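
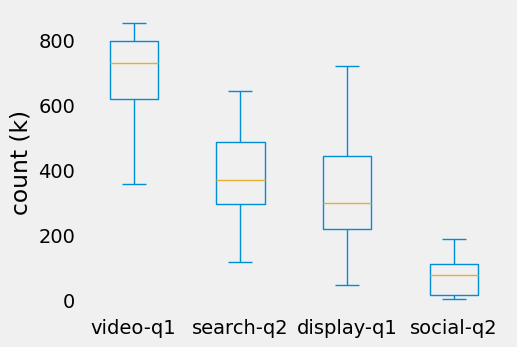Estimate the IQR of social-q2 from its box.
≈ 100

Q3 ≈ 100, Q1 ≈ 0; IQR ≈ 100.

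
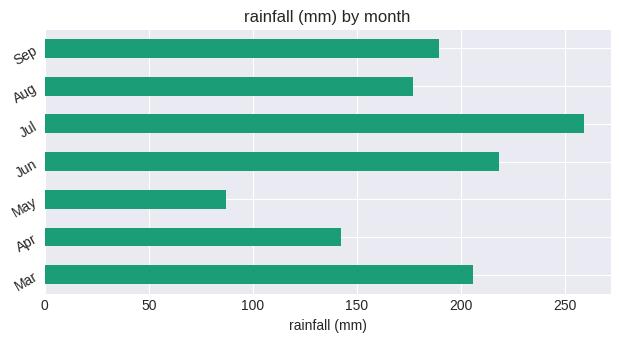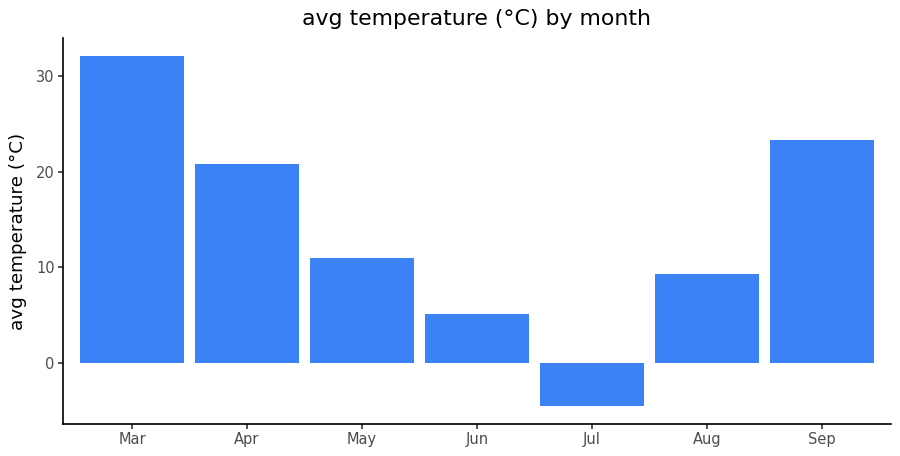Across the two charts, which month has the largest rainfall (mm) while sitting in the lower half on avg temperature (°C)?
Jul

Chart 2 median avg temperature (°C) ≈ 10; below-median months: Jun, Jul, Aug. Among those, Jul has the highest rainfall (mm) (≈ 250).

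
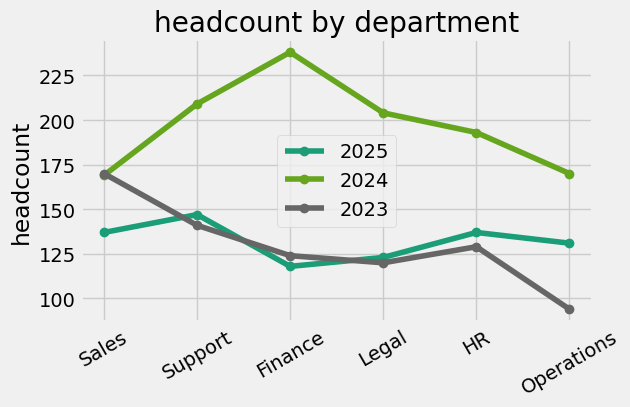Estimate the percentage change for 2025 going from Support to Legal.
Support ≈ 140, Legal ≈ 120; (120 − 140) / 140 ≈ -14.3%.

≈ -14.3%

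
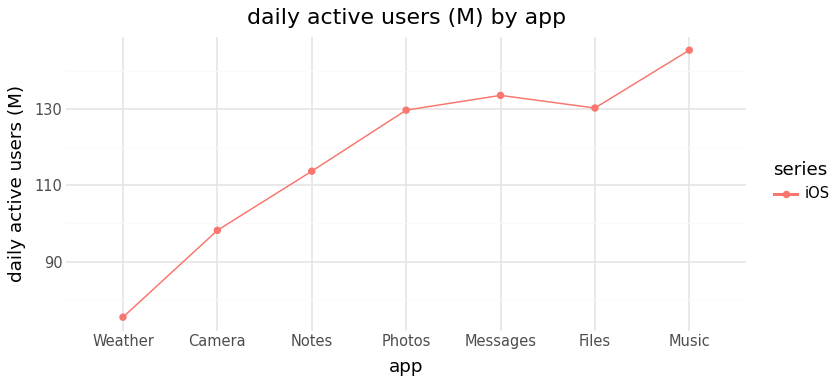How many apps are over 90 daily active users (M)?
6

Above 90: Camera, Notes, Photos, Messages, Files, Music.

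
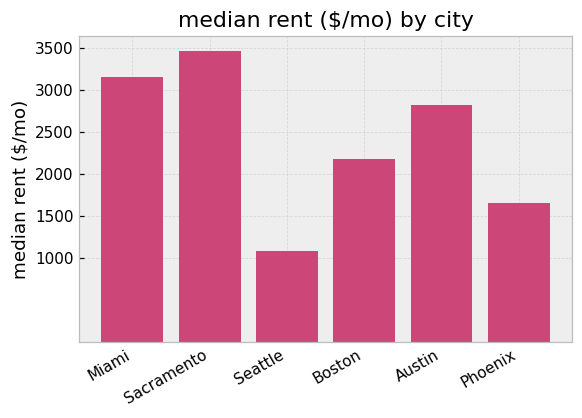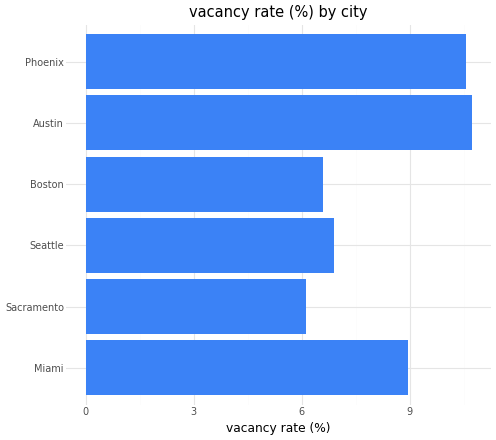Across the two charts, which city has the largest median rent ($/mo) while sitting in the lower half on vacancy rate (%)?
Sacramento

Chart 2 median vacancy rate (%) ≈ 8; below-median cities: Sacramento, Seattle, Boston. Among those, Sacramento has the highest median rent ($/mo) (≈ 3500).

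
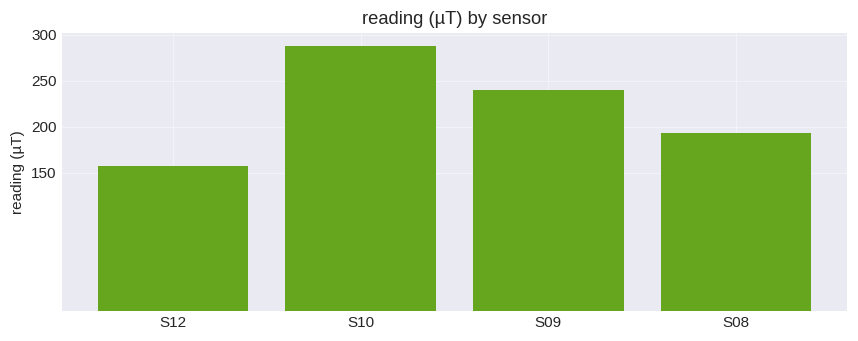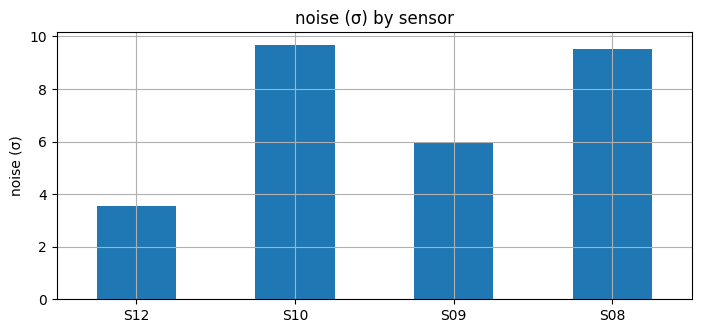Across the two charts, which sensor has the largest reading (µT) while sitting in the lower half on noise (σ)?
Chart 2 median noise (σ) ≈ 8; below-median sensors: S12, S09. Among those, S09 has the highest reading (µT) (≈ 250).

S09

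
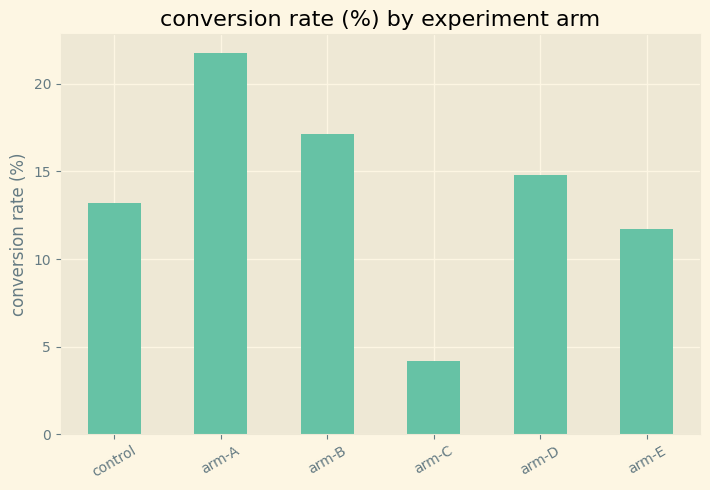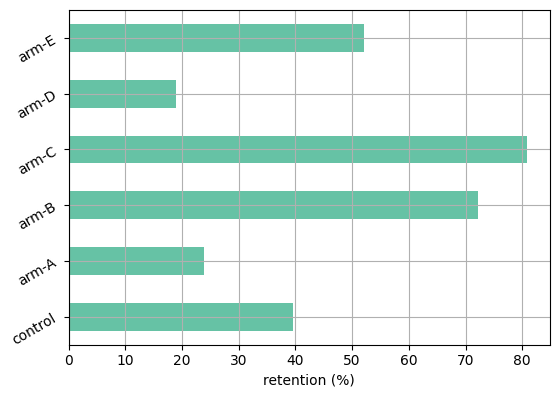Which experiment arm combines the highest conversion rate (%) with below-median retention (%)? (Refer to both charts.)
arm-A

Chart 2 median retention (%) ≈ 50; below-median experiment arms: control, arm-A, arm-D. Among those, arm-A has the highest conversion rate (%) (≈ 22).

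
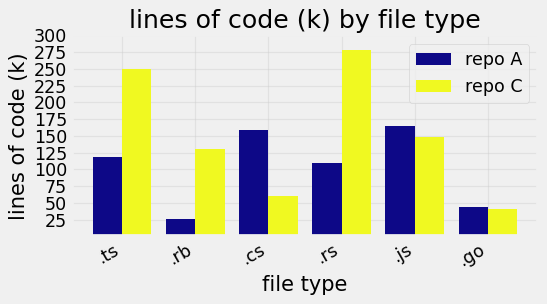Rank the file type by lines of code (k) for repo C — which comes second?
.ts

Top 3 for repo C: .rs ≈ 275, .ts ≈ 250, .js ≈ 150.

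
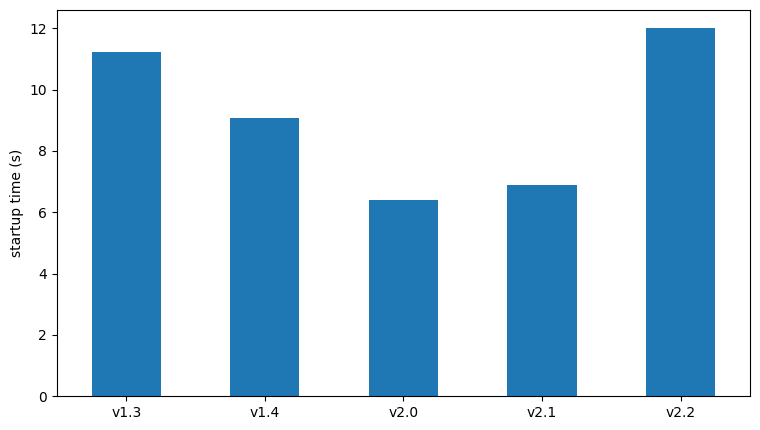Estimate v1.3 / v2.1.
v1.3 ≈ 11, v2.1 ≈ 7; 11/7 ≈ 1.57.

≈ 1.57×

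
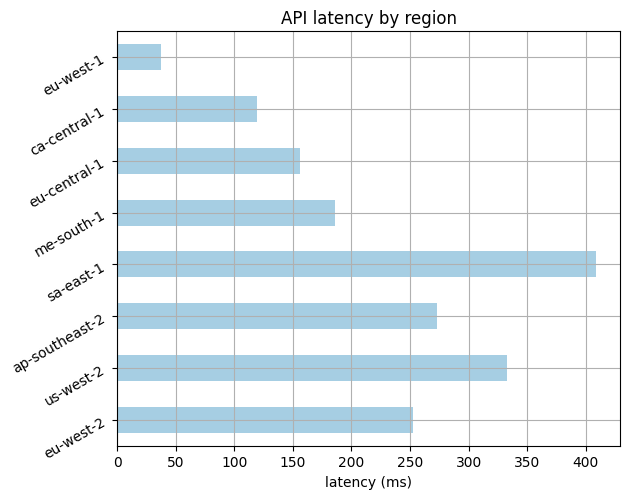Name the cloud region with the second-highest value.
us-west-2

Top 3: sa-east-1 ≈ 400, us-west-2 ≈ 350, ap-southeast-2 ≈ 250.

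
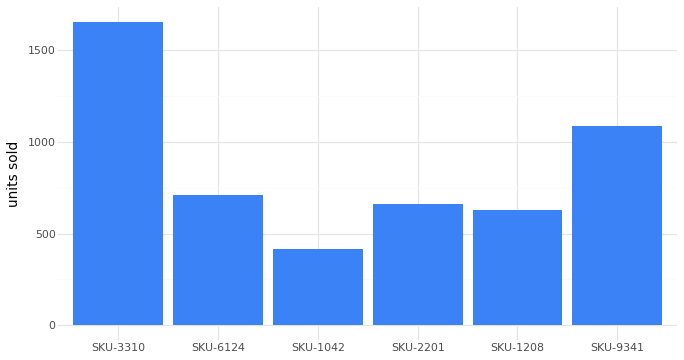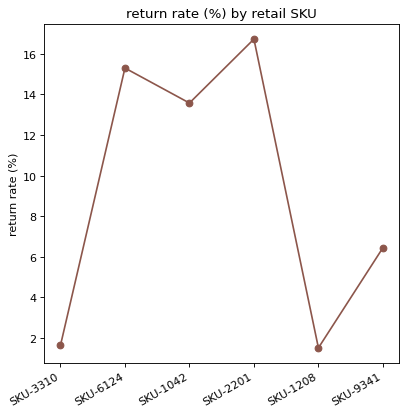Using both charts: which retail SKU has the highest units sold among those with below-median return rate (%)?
Chart 2 median return rate (%) ≈ 10; below-median retail SKUs: SKU-3310, SKU-1208, SKU-9341. Among those, SKU-3310 has the highest units sold (≈ 1600).

SKU-3310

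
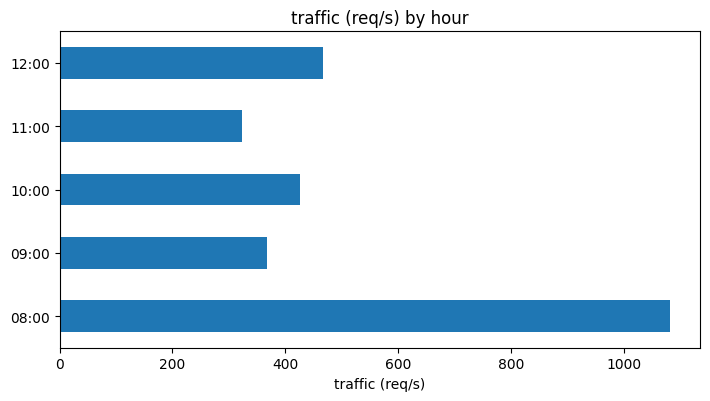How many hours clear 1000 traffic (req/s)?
1

Above 1000: 08:00.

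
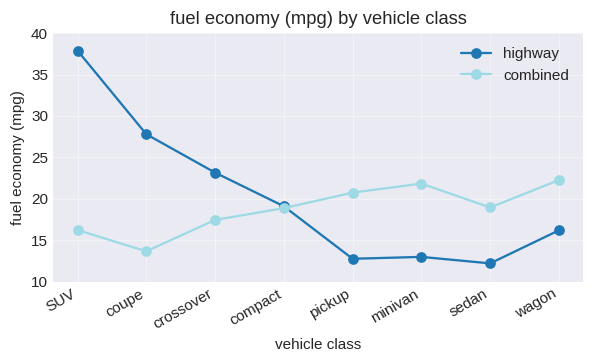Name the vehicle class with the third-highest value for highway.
crossover

Top 4 for highway: SUV ≈ 40, coupe ≈ 30, crossover ≈ 25, compact ≈ 20.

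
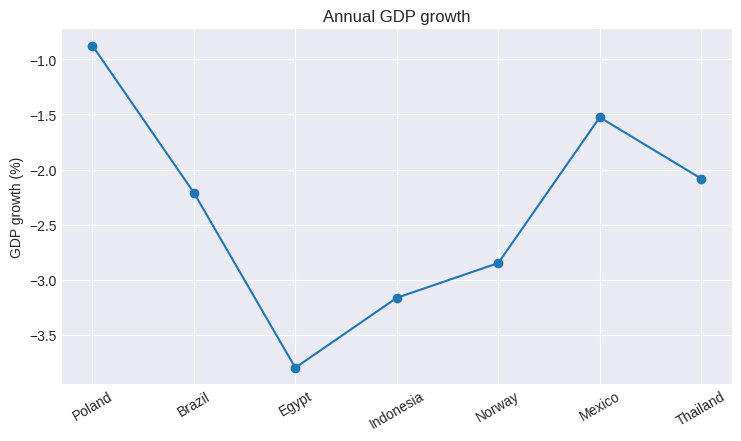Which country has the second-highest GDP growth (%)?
Top 3: Poland ≈ -1.0, Mexico ≈ -1.5, Thailand ≈ -2.0.

Mexico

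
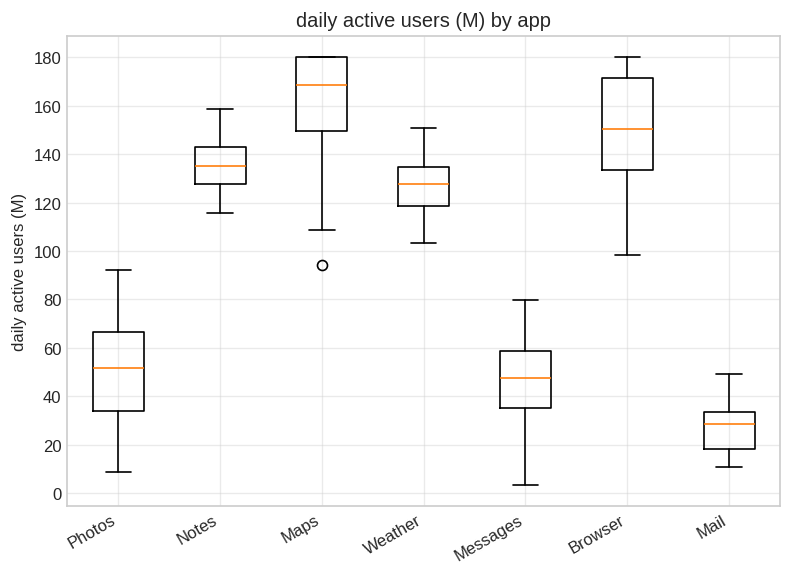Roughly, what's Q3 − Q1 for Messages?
≈ 20

Q3 ≈ 60, Q1 ≈ 40; IQR ≈ 20.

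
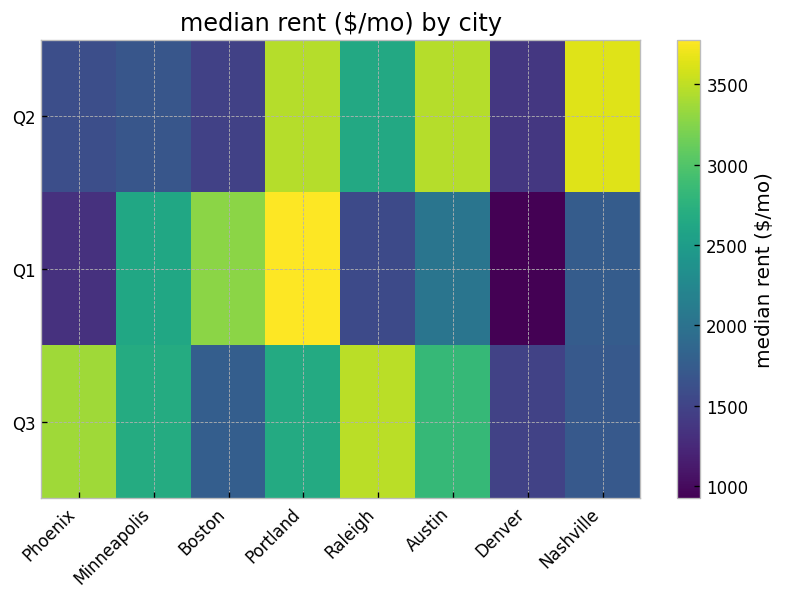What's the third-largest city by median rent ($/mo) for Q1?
Top 4 for Q1: Portland ≈ 4000, Boston ≈ 3500, Minneapolis ≈ 2500, Austin ≈ 2000.

Minneapolis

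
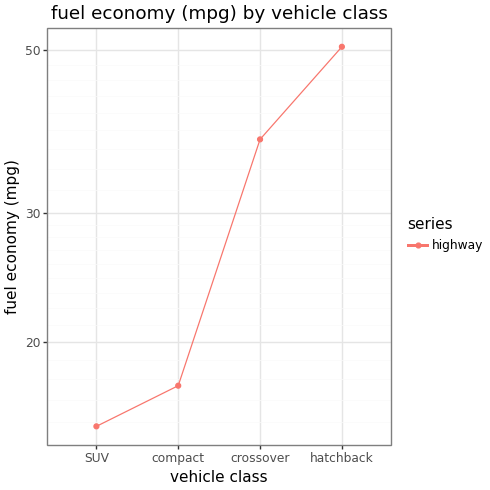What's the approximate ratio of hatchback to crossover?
hatchback ≈ 50, crossover ≈ 40; 50/40 ≈ 1.25.

≈ 1.25×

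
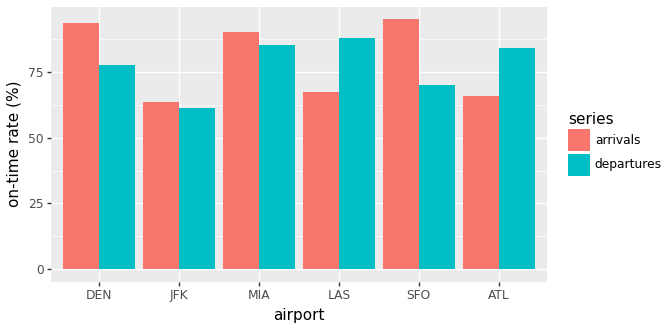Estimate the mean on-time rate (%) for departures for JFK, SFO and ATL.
(60 + 70 + 80) / 3 ≈ 70.

≈ 70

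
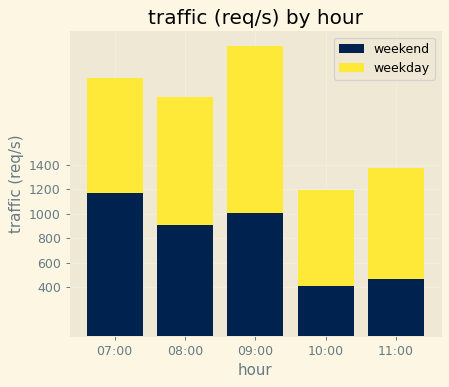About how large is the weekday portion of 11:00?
≈ 1000

weekday top ≈ 1400, bottom ≈ 400; segment ≈ 1000.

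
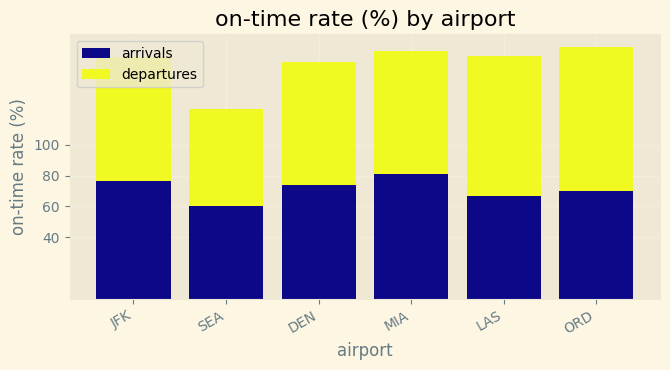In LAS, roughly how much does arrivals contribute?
arrivals top ≈ 60, bottom ≈ 0; segment ≈ 60.

≈ 60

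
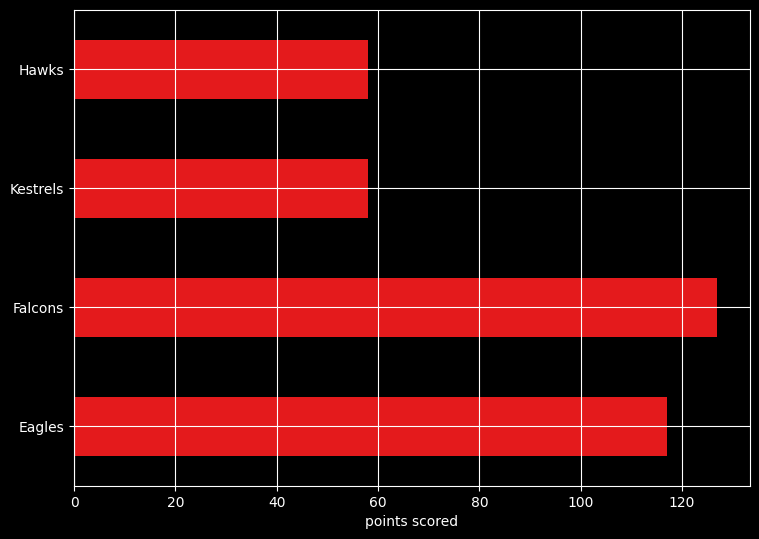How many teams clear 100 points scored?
Above 100: Eagles, Falcons.

2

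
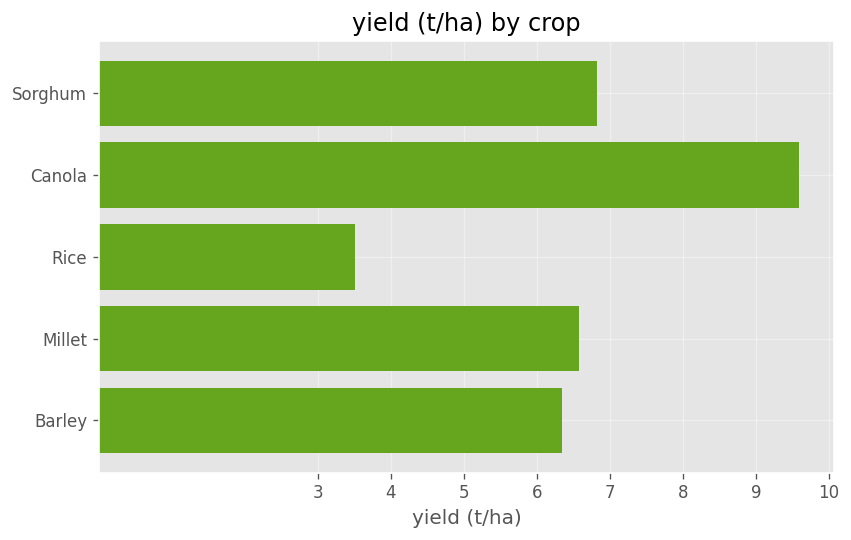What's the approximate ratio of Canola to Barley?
≈ 1.67×

Canola ≈ 10, Barley ≈ 6; 10/6 ≈ 1.67.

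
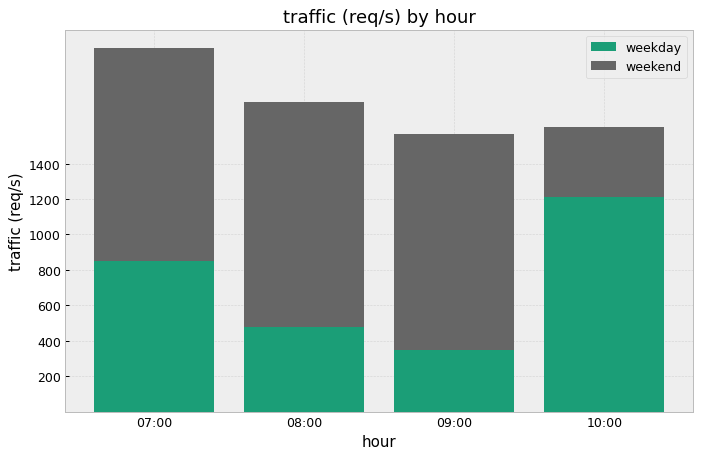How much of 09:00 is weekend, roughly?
weekend top ≈ 1600, bottom ≈ 400; segment ≈ 1200.

≈ 1200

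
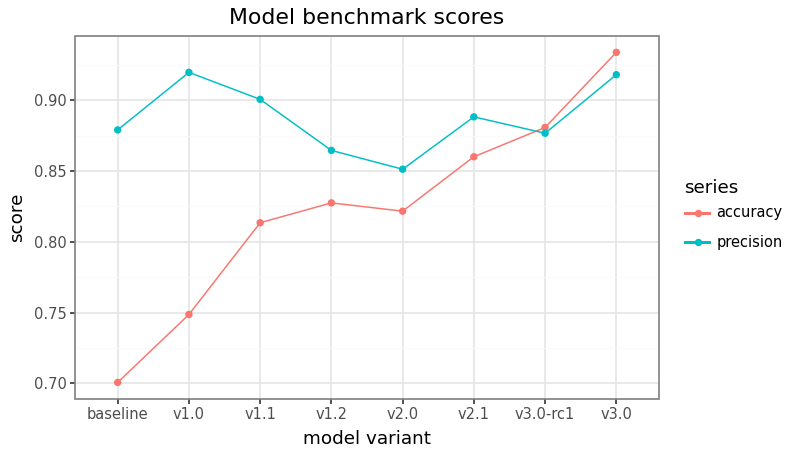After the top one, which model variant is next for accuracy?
Top 3 for accuracy: v3.0 ≈ 0.94, v3.0-rc1 ≈ 0.88, v2.1 ≈ 0.86.

v3.0-rc1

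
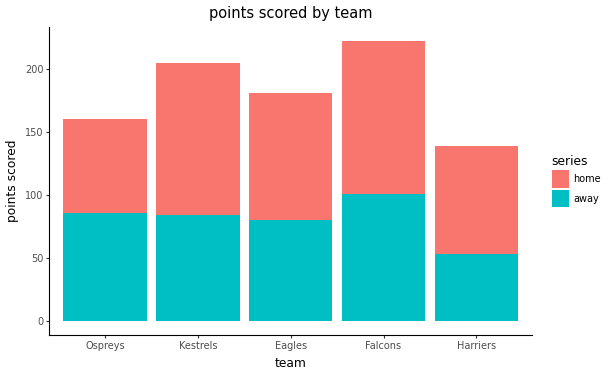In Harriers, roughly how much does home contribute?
home top ≈ 140, bottom ≈ 60; segment ≈ 80.

≈ 80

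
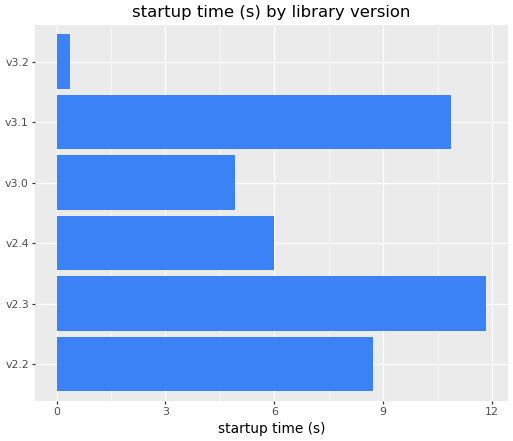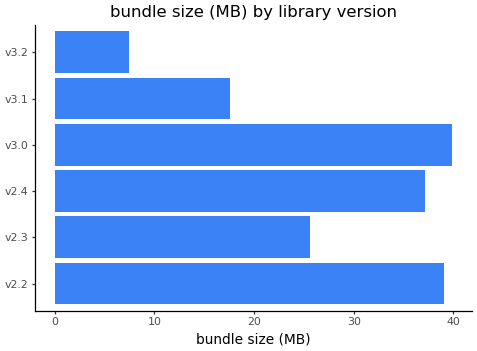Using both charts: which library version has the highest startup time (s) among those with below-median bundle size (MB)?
Chart 2 median bundle size (MB) ≈ 30; below-median library versions: v2.3, v3.1, v3.2. Among those, v2.3 has the highest startup time (s) (≈ 12).

v2.3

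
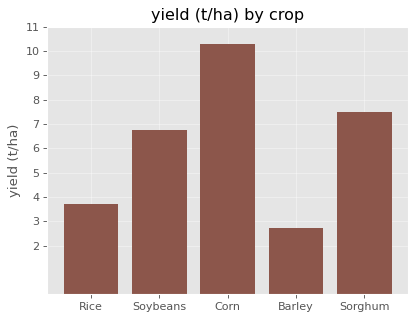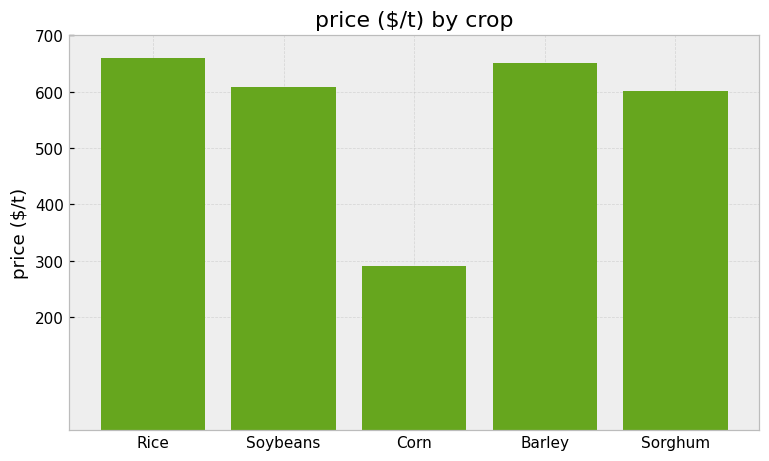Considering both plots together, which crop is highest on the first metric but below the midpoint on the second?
Chart 2 median price ($/t) ≈ 600; below-median crops: Corn, Sorghum. Among those, Corn has the highest yield (t/ha) (≈ 10).

Corn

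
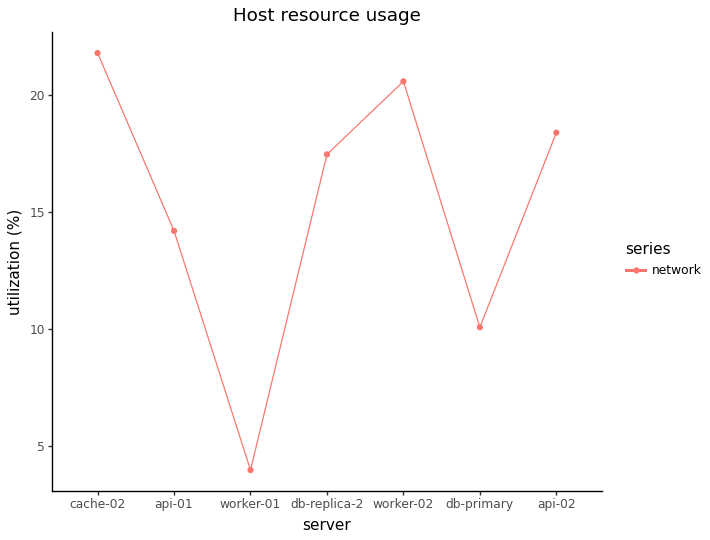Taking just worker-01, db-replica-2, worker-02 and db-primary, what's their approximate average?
(4 + 18 + 20 + 10) / 4 ≈ 13.

≈ 13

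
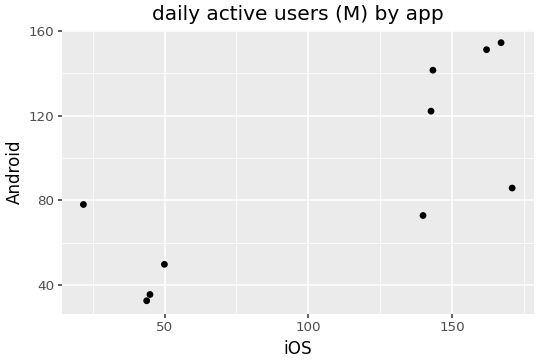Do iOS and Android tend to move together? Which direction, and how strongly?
positive, strong

Points are positively correlated; strong (|r| ≈ 0.8).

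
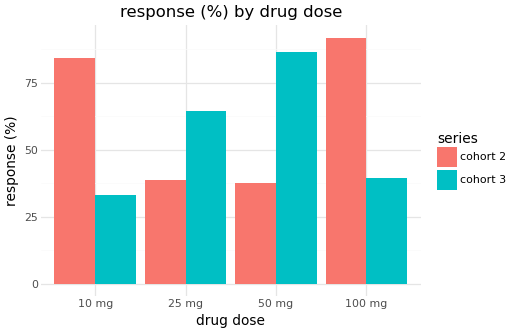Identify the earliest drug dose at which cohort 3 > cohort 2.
25 mg

10 mg: cohort 3 ≈ 30 vs cohort 2 ≈ 80 (not yet); 25 mg: cohort 3 ≈ 60 vs cohort 2 ≈ 40 (first crossover).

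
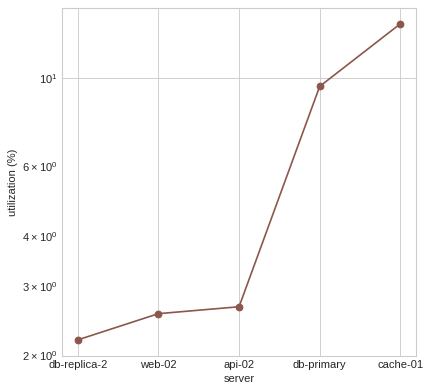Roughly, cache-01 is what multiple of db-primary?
≈ 1.4×

cache-01 ≈ 14, db-primary ≈ 10; 14/10 ≈ 1.4.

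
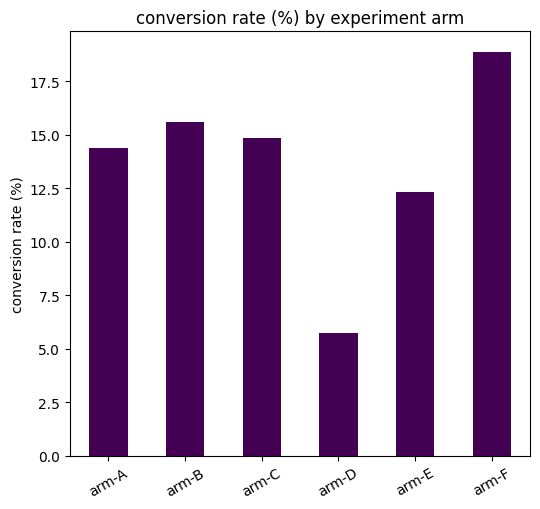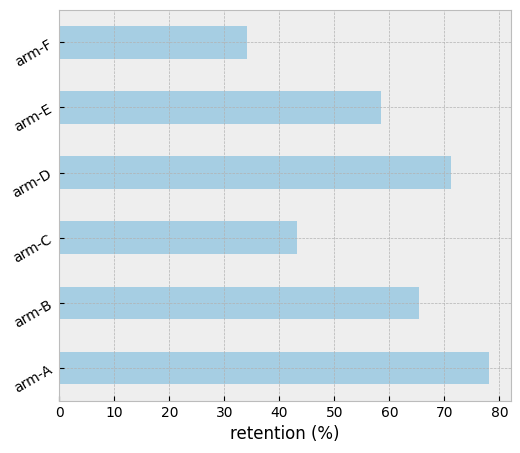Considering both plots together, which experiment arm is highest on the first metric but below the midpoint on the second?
arm-F

Chart 2 median retention (%) ≈ 60; below-median experiment arms: arm-C, arm-E, arm-F. Among those, arm-F has the highest conversion rate (%) (≈ 18).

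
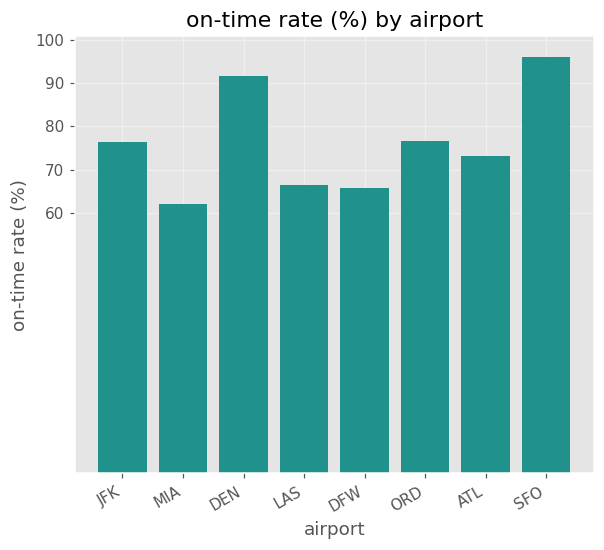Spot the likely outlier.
SFO

SFO ≈ 100; the rest sit between ≈ 60 and ≈ 90.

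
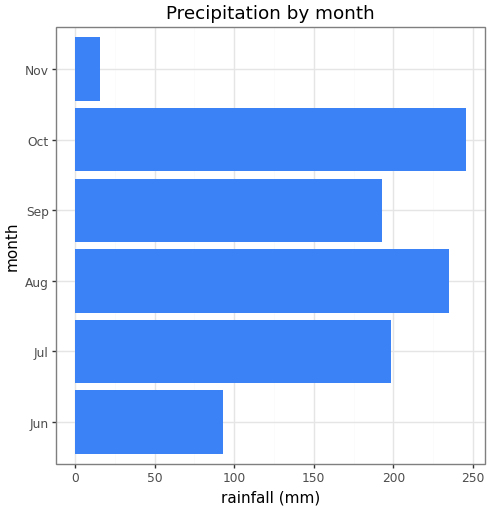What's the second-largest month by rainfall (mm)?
Top 3: Oct ≈ 250, Aug ≈ 225, Jul ≈ 200.

Aug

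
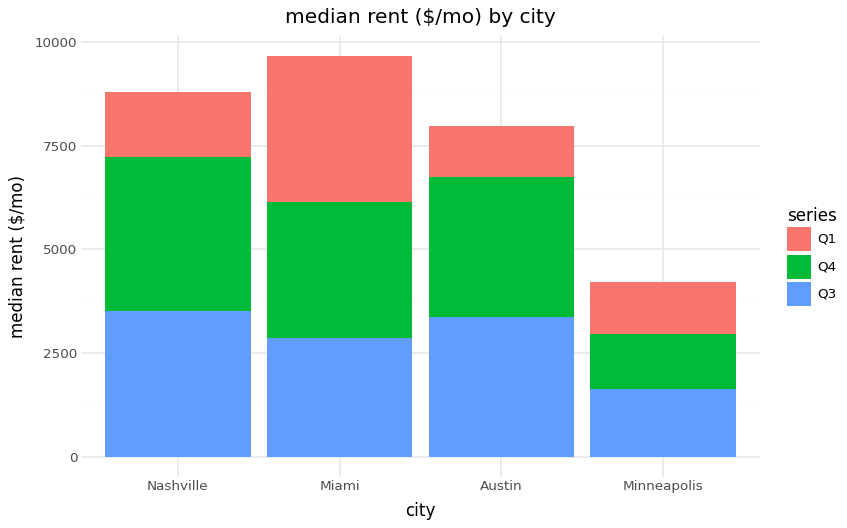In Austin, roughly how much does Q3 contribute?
≈ 3000

Q3 top ≈ 3000, bottom ≈ 0; segment ≈ 3000.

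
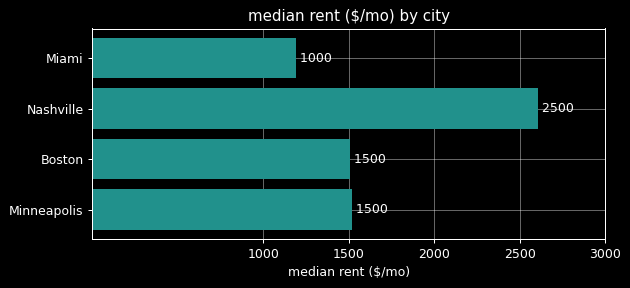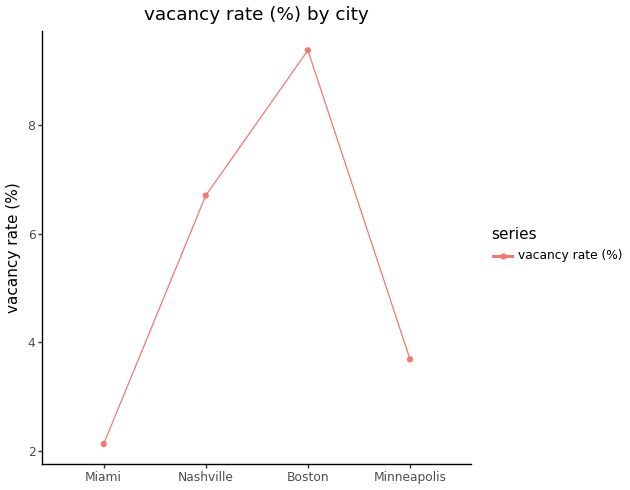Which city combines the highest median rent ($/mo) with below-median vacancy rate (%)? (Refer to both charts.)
Chart 2 median vacancy rate (%) ≈ 5; below-median cities: Miami, Minneapolis. Among those, Minneapolis has the highest median rent ($/mo) (≈ 1500).

Minneapolis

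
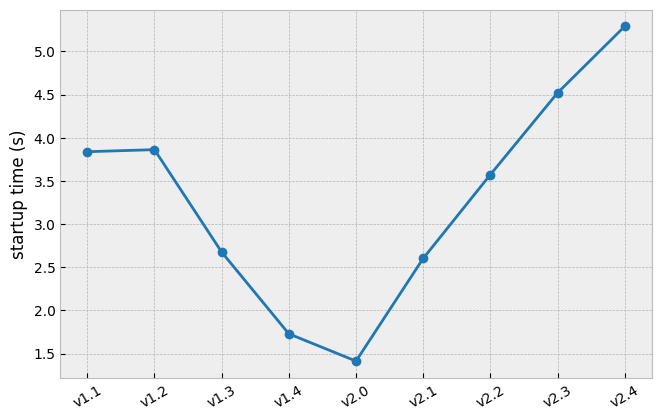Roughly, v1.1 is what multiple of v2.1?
v1.1 ≈ 4.0, v2.1 ≈ 2.5; 4.0/2.5 ≈ 1.6.

≈ 1.6×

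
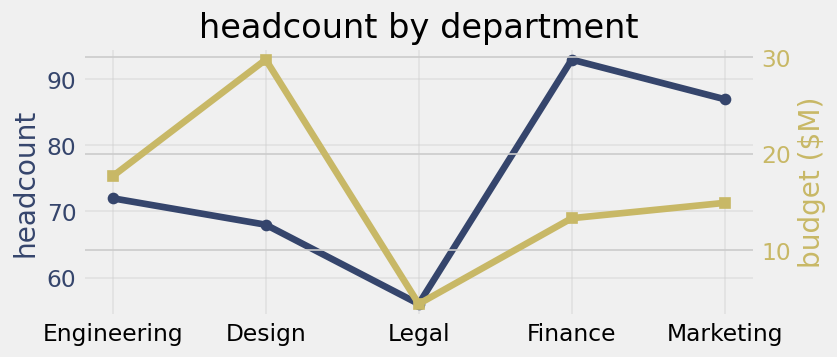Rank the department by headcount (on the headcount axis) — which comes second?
Top 3 (on the headcount axis): Finance ≈ 95, Marketing ≈ 85, Engineering ≈ 70.

Marketing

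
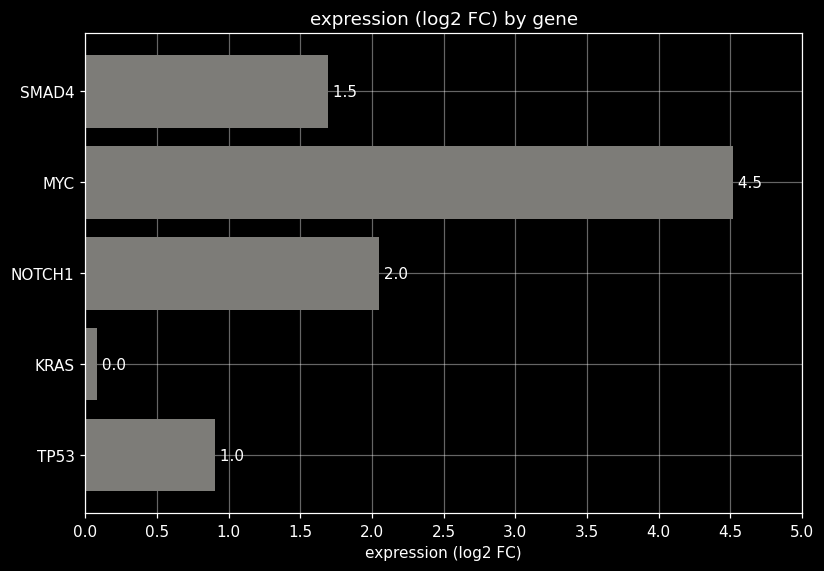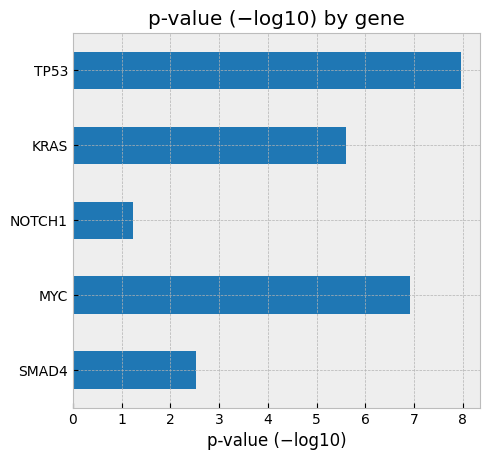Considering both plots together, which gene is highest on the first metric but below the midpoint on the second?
NOTCH1

Chart 2 median p-value (−log10) ≈ 6; below-median genes: SMAD4, NOTCH1. Among those, NOTCH1 has the highest expression (log2 FC) (≈ 2).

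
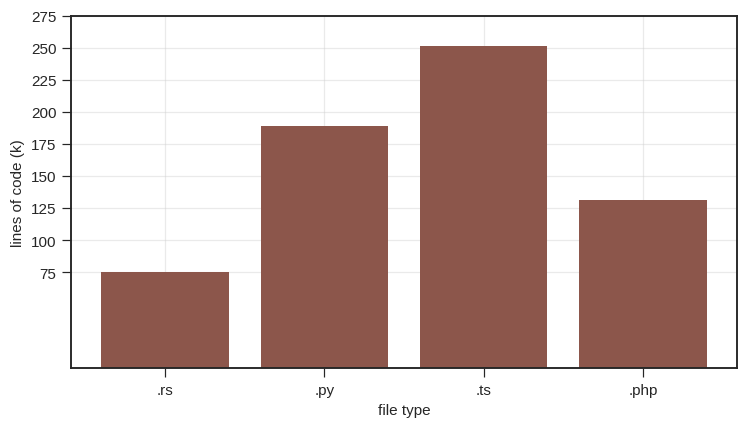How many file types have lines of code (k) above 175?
Above 175: .py, .ts.

2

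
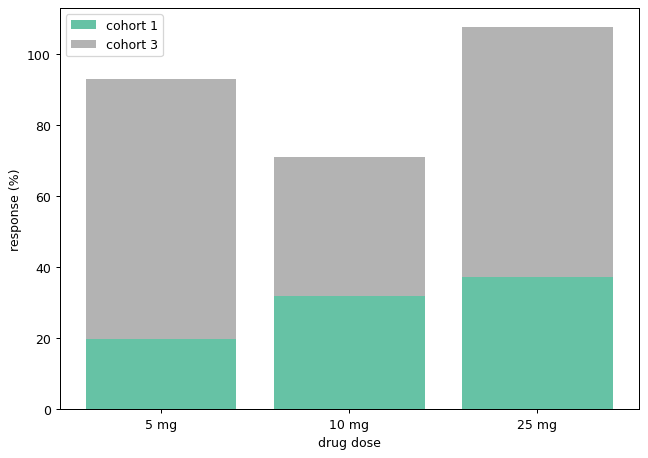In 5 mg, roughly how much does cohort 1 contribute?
≈ 20

cohort 1 top ≈ 20, bottom ≈ 0; segment ≈ 20.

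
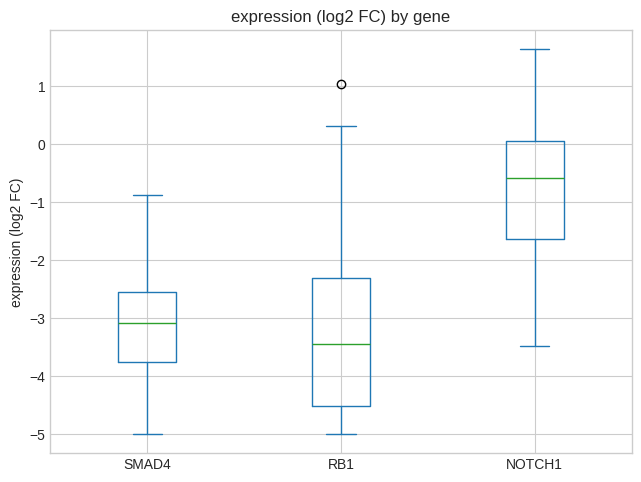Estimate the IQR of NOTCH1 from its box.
Q3 ≈ 0.0, Q1 ≈ -1.5; IQR ≈ 1.5.

≈ 1.5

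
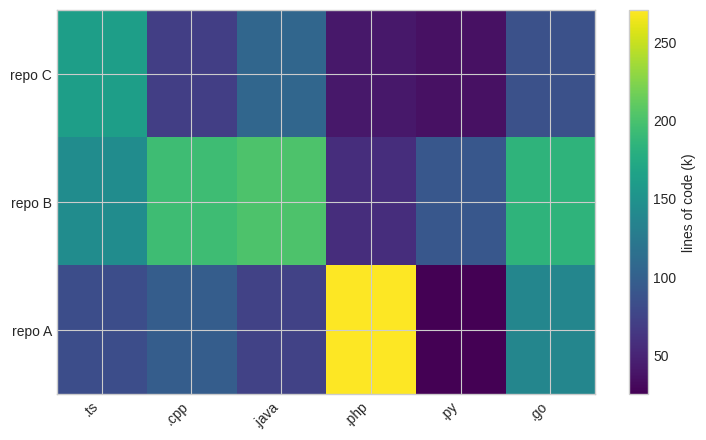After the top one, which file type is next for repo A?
.go

Top 3 for repo A: .php ≈ 275, .go ≈ 125, .cpp ≈ 100.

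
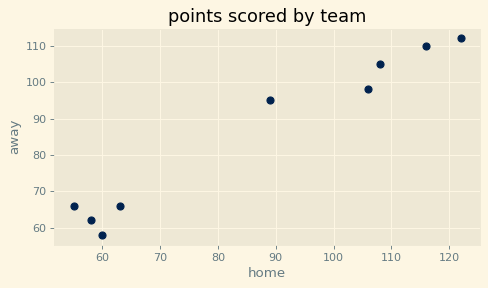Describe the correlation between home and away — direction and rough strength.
Points are positively correlated; strong (|r| ≈ 1.0).

positive, strong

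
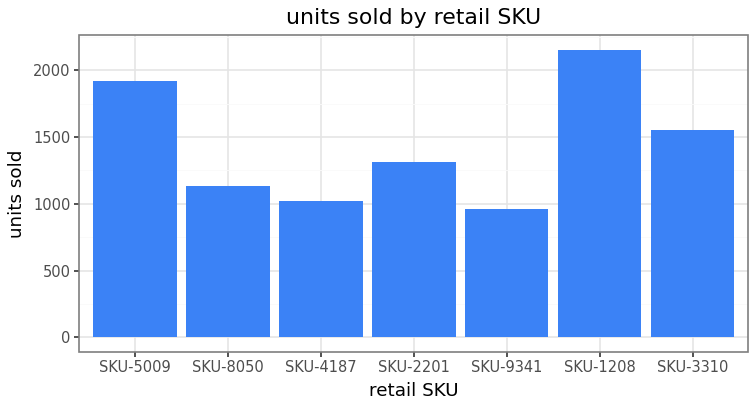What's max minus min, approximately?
≈ 1200

Max SKU-1208 ≈ 2200, min SKU-9341 ≈ 1000; range ≈ 1200.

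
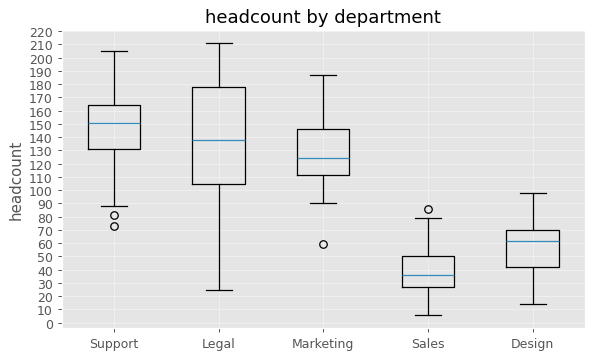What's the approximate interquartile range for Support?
≈ 30

Q3 ≈ 160, Q1 ≈ 130; IQR ≈ 30.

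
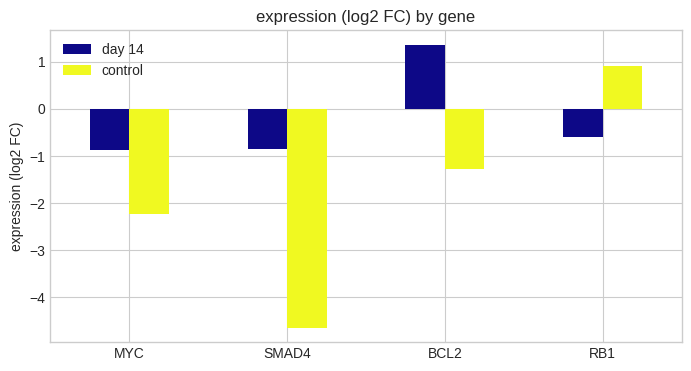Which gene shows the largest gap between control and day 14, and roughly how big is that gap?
SMAD4, ≈ 4 log2 FC

SMAD4: control ≈ -5, day 14 ≈ -1 → gap ≈ 4. Next-largest (BCL2) is only ≈ 2.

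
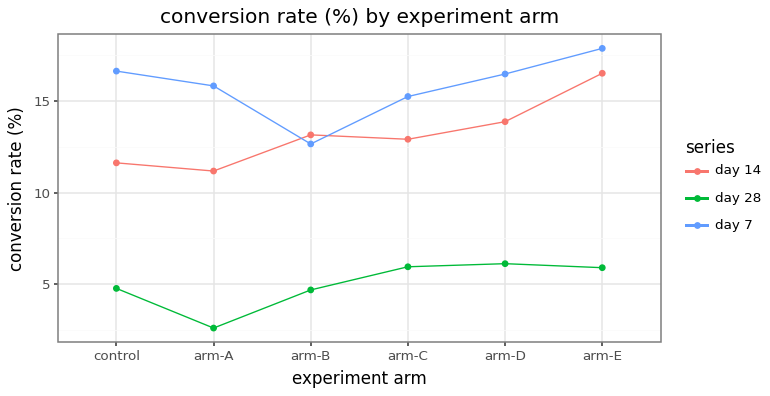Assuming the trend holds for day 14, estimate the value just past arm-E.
≈ 18

Last three: 12, 14, 16 → slope ≈ 2/step → next ≈ 18.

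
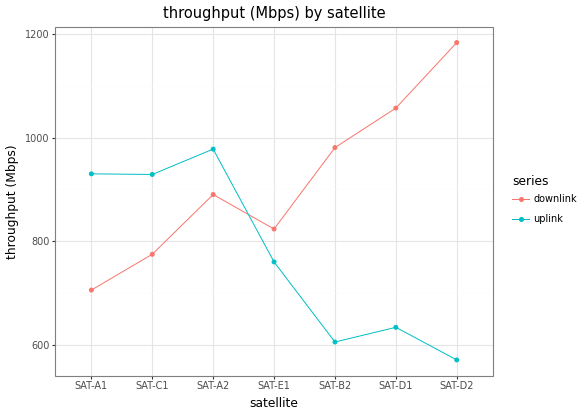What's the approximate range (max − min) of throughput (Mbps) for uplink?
Max SAT-A2 ≈ 1000, min SAT-D2 ≈ 600; range ≈ 400.

≈ 400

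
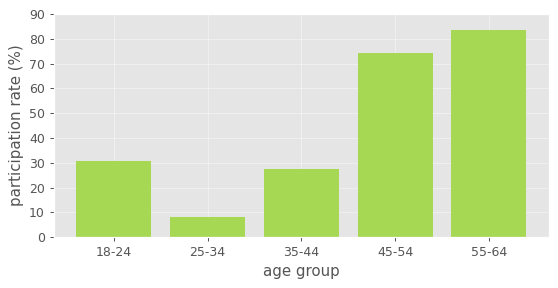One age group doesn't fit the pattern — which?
55-64 ≈ 80; the rest sit between ≈ 10 and ≈ 70.

55-64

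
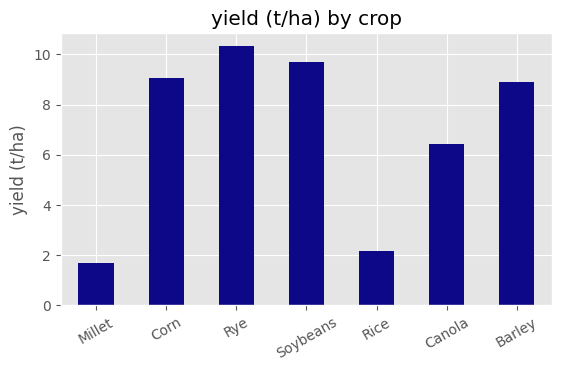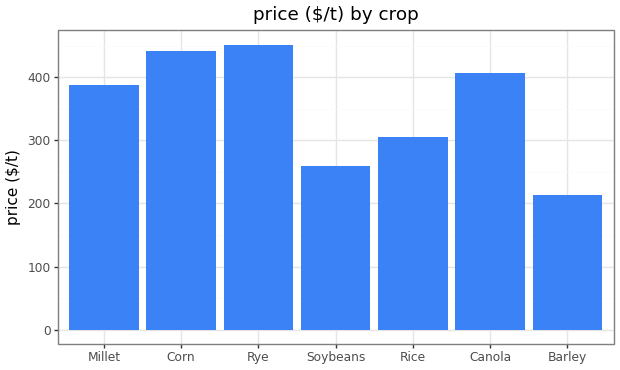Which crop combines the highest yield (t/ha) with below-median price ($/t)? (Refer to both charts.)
Soybeans

Chart 2 median price ($/t) ≈ 400; below-median crops: Soybeans, Rice, Barley. Among those, Soybeans has the highest yield (t/ha) (≈ 10).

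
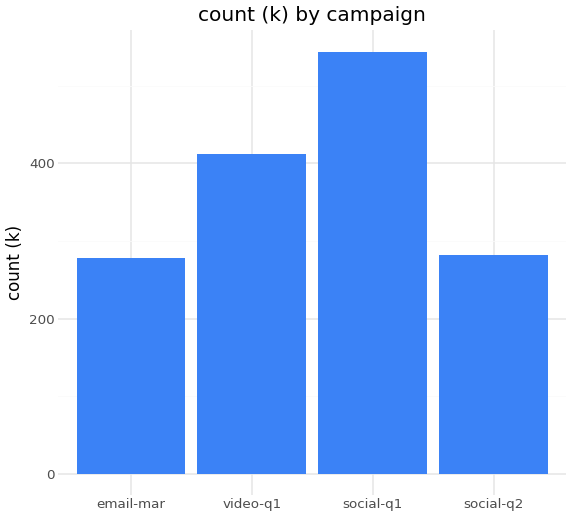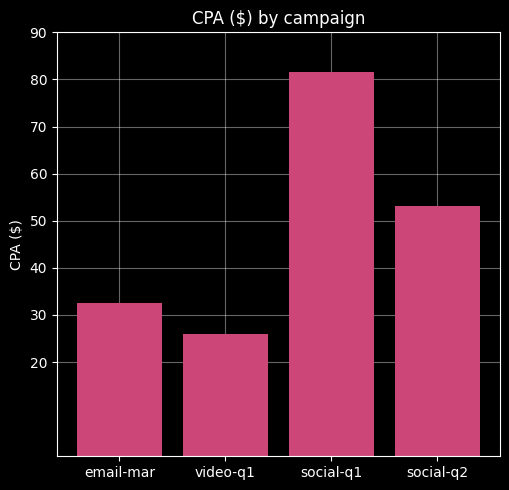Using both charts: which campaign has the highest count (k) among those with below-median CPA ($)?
video-q1

Chart 2 median CPA ($) ≈ 40; below-median campaigns: email-mar, video-q1. Among those, video-q1 has the highest count (k) (≈ 400).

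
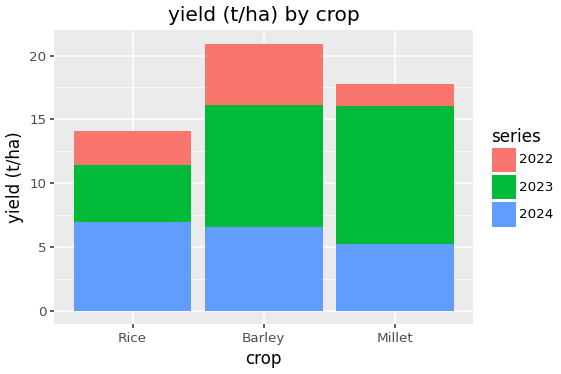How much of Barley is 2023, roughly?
≈ 10

2023 top ≈ 16, bottom ≈ 6; segment ≈ 10.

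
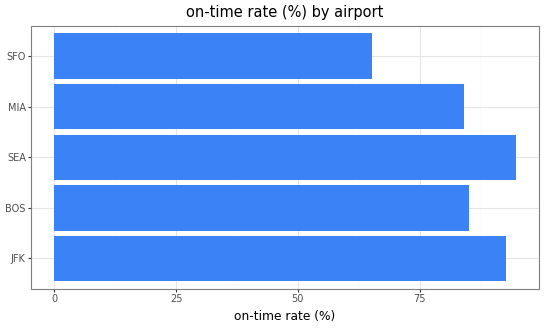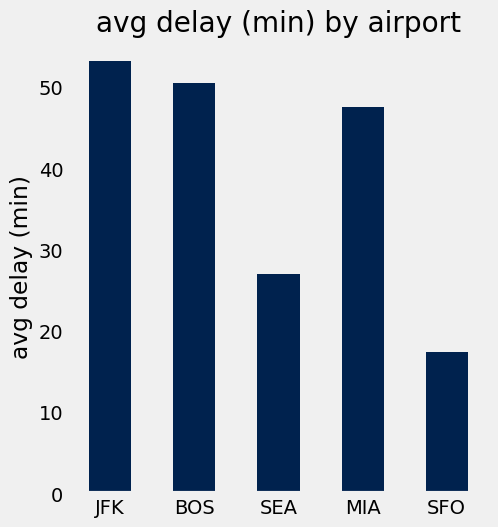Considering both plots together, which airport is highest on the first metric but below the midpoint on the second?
SEA

Chart 2 median avg delay (min) ≈ 45; below-median airports: SEA, SFO. Among those, SEA has the highest on-time rate (%) (≈ 90).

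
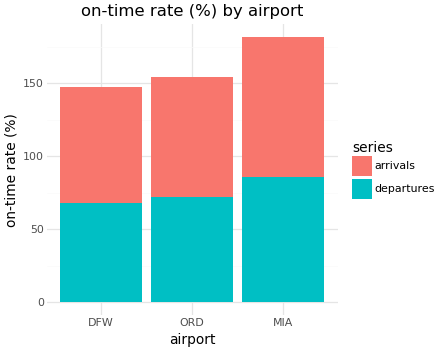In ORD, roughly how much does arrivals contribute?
arrivals top ≈ 160, bottom ≈ 80; segment ≈ 80.

≈ 80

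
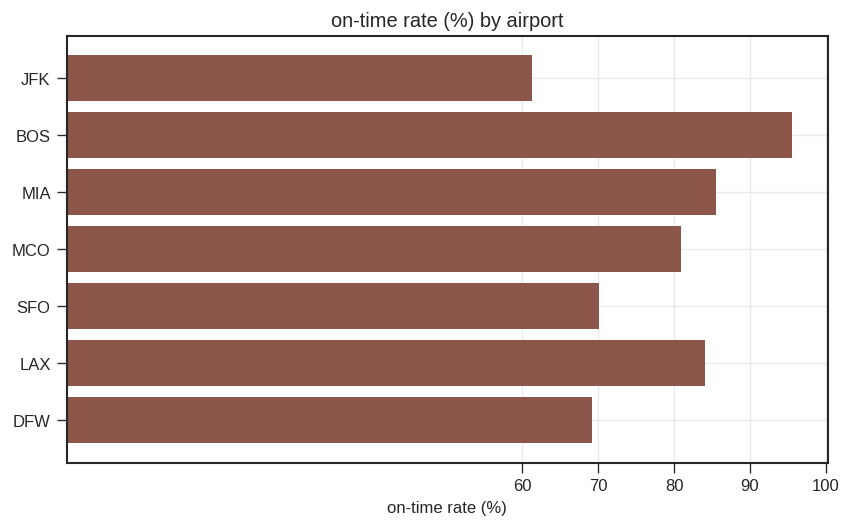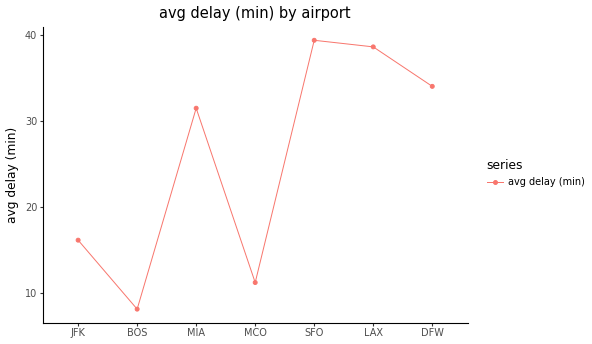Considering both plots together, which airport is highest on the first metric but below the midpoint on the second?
BOS

Chart 2 median avg delay (min) ≈ 30; below-median airports: JFK, BOS, MCO. Among those, BOS has the highest on-time rate (%) (≈ 100).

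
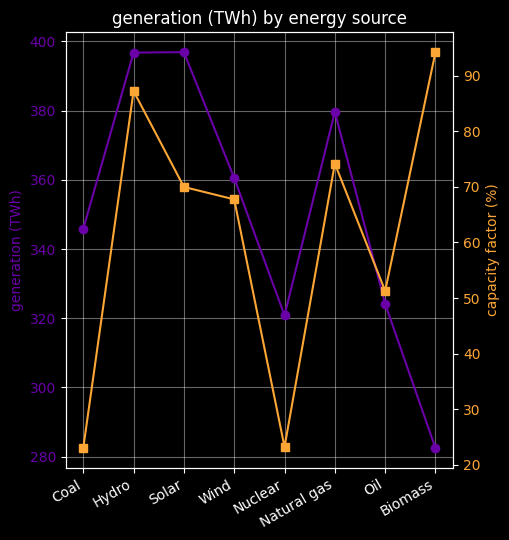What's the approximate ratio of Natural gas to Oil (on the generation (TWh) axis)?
Natural gas ≈ 380, Oil ≈ 320; 380/320 ≈ 1.19.

≈ 1.19×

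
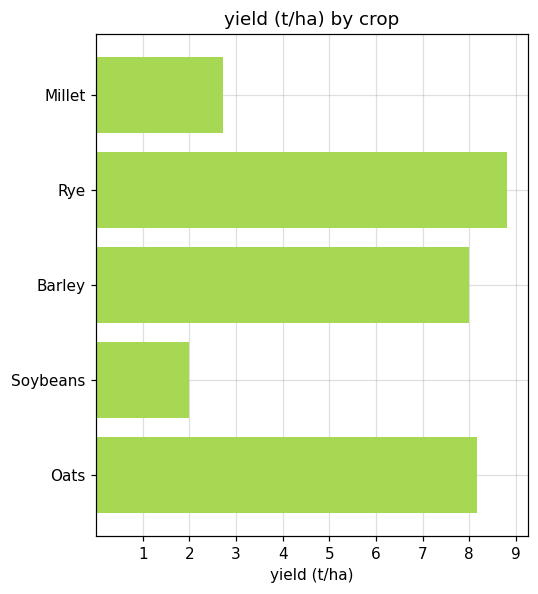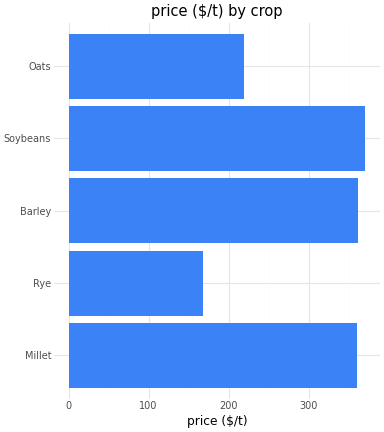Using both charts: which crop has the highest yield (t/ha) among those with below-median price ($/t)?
Chart 2 median price ($/t) ≈ 350; below-median crops: Rye, Oats. Among those, Rye has the highest yield (t/ha) (≈ 9).

Rye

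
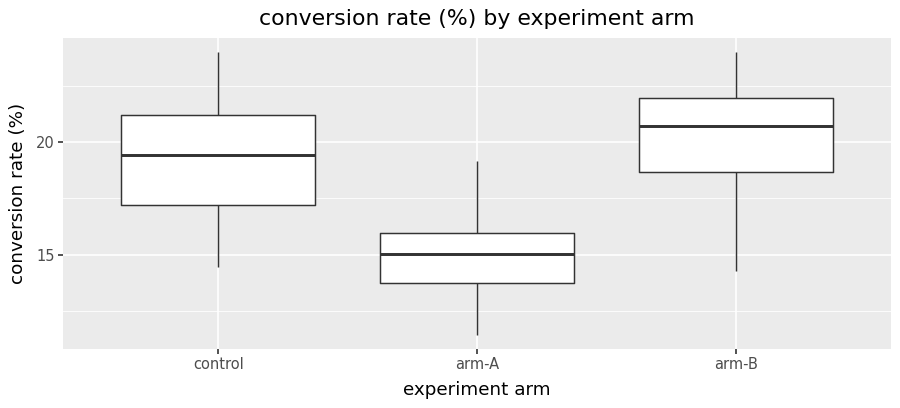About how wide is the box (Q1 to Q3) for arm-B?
≈ 3.5

Q3 ≈ 22.0, Q1 ≈ 18.5; IQR ≈ 3.5.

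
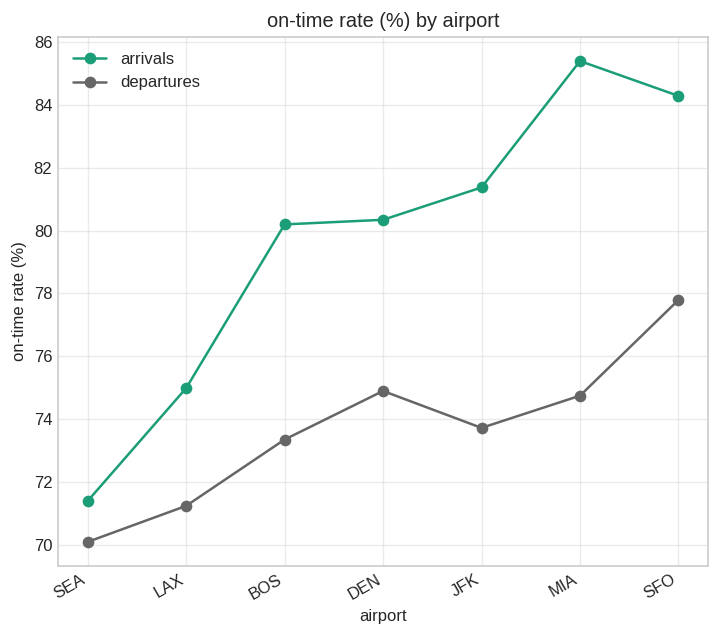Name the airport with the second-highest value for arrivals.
SFO

Top 3 for arrivals: MIA ≈ 86, SFO ≈ 84, JFK ≈ 82.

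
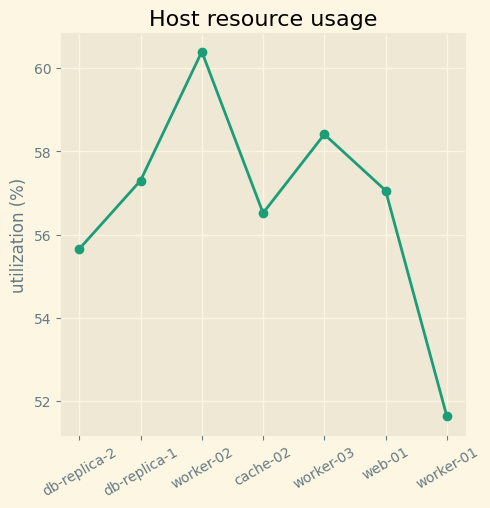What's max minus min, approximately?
Max worker-02 ≈ 60, min worker-01 ≈ 52; range ≈ 8.

≈ 8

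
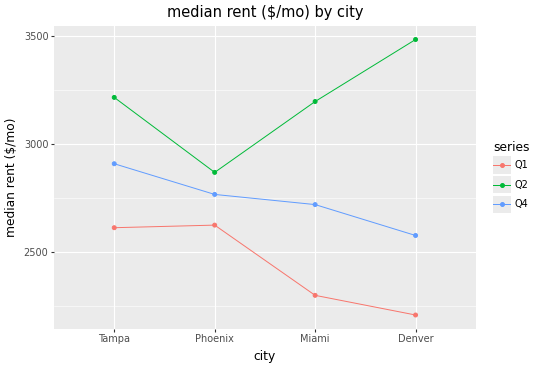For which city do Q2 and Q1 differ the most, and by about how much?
Denver, ≈ 1200 $/mo

Denver: Q2 ≈ 3400, Q1 ≈ 2200 → gap ≈ 1200. Next-largest (Miami) is only ≈ 800.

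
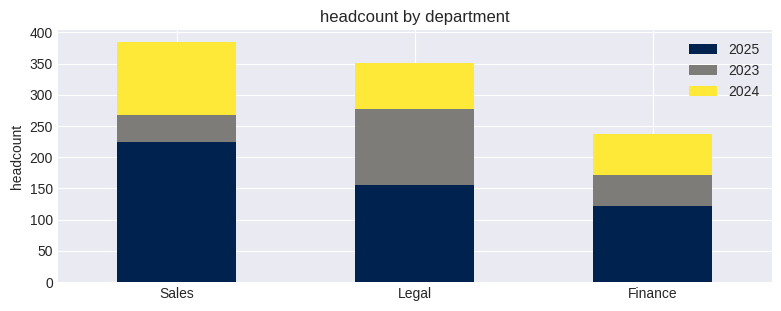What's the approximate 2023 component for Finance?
≈ 50

2023 top ≈ 150, bottom ≈ 100; segment ≈ 50.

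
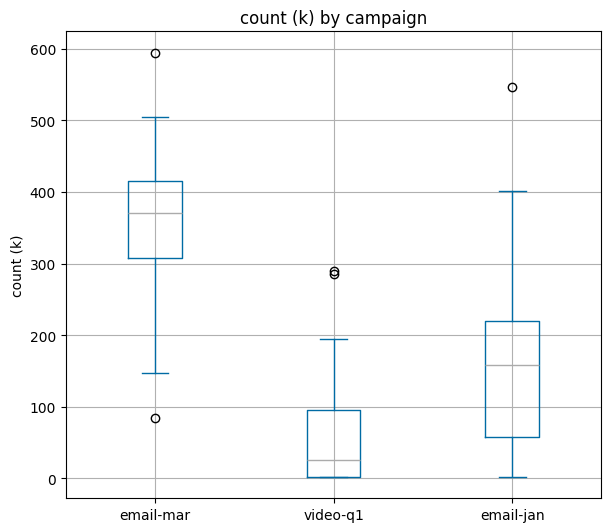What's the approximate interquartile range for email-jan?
Q3 ≈ 200, Q1 ≈ 50; IQR ≈ 150.

≈ 150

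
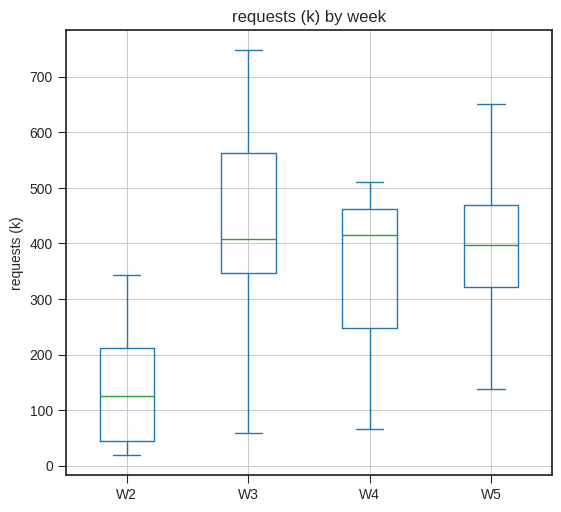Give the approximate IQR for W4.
≈ 200

Q3 ≈ 450, Q1 ≈ 250; IQR ≈ 200.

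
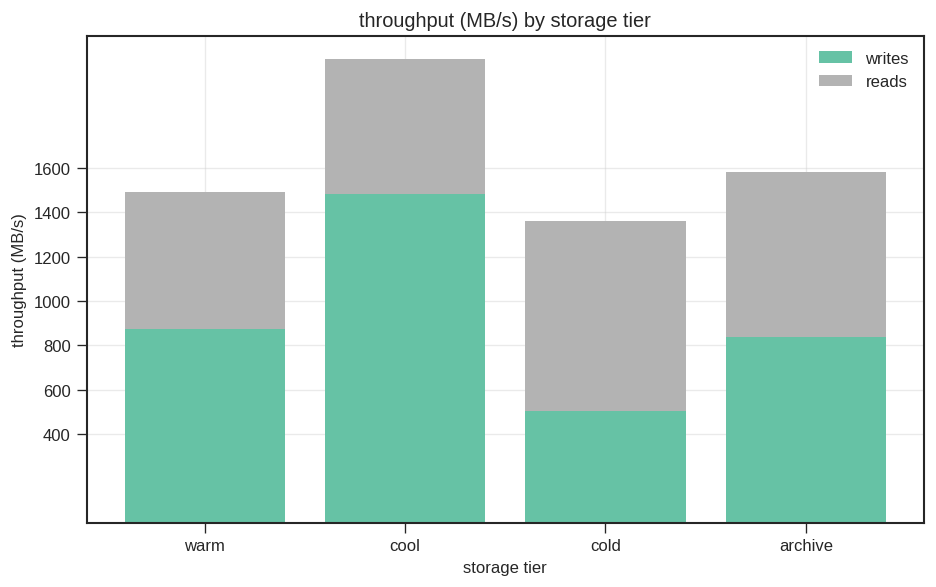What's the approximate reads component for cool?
≈ 600

reads top ≈ 2000, bottom ≈ 1400; segment ≈ 600.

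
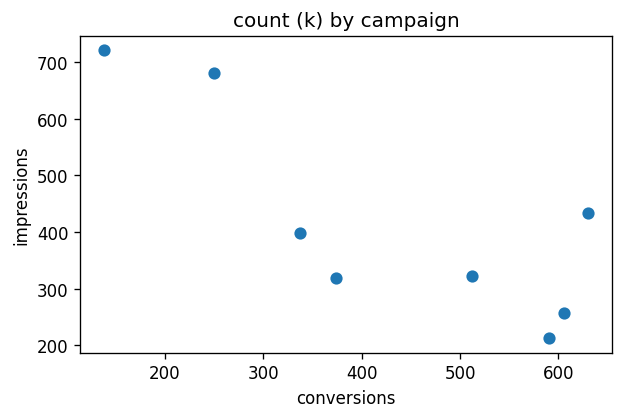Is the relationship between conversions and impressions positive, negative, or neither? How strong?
Points are negatively correlated; strong (|r| ≈ 0.8).

negative, strong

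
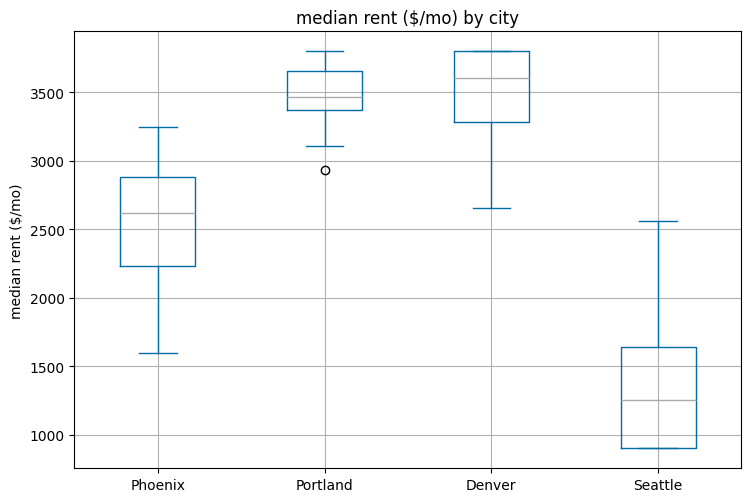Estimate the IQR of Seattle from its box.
≈ 800

Q3 ≈ 1600, Q1 ≈ 800; IQR ≈ 800.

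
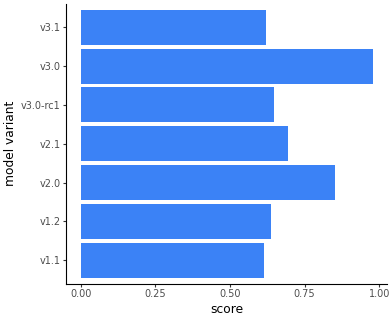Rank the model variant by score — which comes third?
Top 4: v3.0 ≈ 1.0, v2.0 ≈ 0.9, v2.1 ≈ 0.7, v3.0-rc1 ≈ 0.6.

v2.1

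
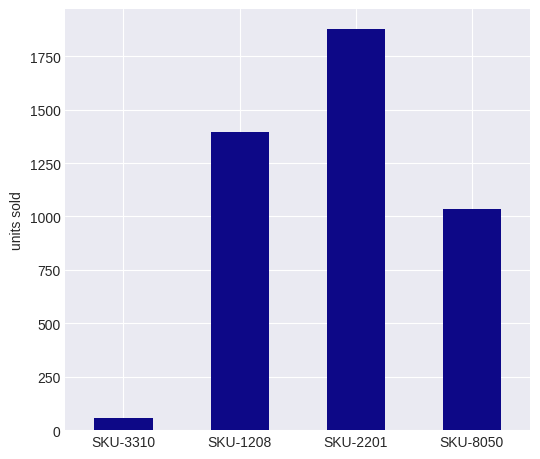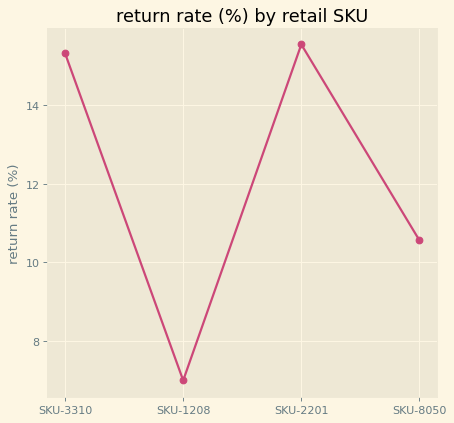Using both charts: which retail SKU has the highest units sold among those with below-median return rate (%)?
SKU-1208

Chart 2 median return rate (%) ≈ 12; below-median retail SKUs: SKU-1208, SKU-8050. Among those, SKU-1208 has the highest units sold (≈ 1400).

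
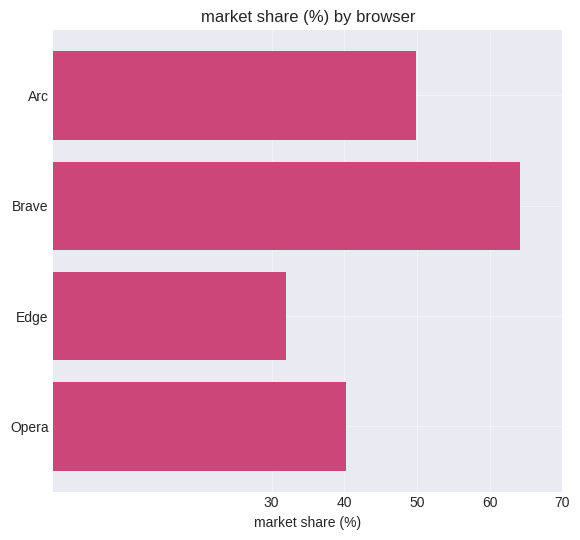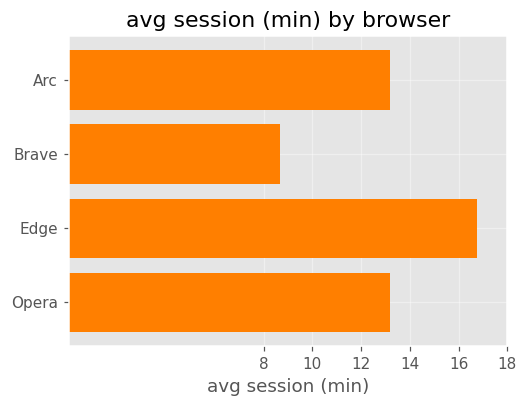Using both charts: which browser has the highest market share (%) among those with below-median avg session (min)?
Brave

Chart 2 median avg session (min) ≈ 14; below-median browsers: Brave, Opera. Among those, Brave has the highest market share (%) (≈ 60).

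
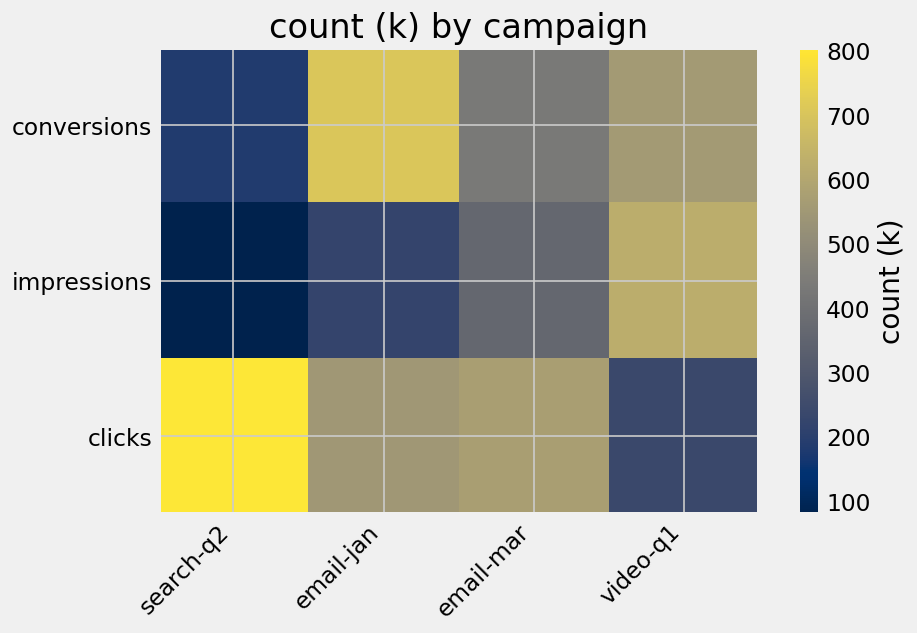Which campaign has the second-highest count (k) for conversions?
video-q1

Top 3 for conversions: email-jan ≈ 700, video-q1 ≈ 600, email-mar ≈ 400.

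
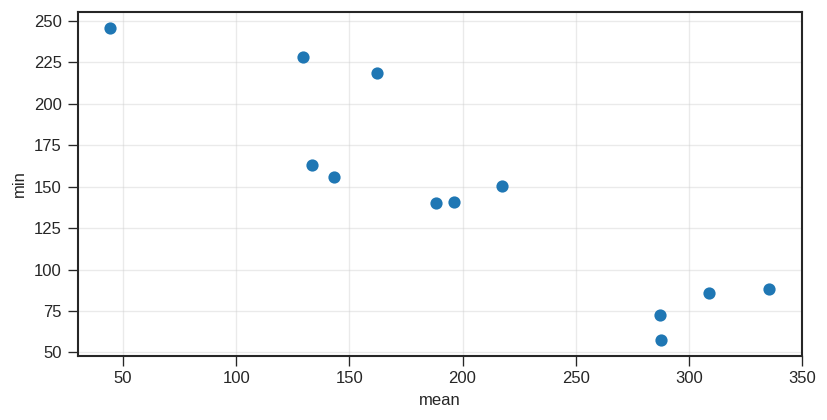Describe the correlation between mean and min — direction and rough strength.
Points are negatively correlated; strong (|r| ≈ 0.9).

negative, strong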